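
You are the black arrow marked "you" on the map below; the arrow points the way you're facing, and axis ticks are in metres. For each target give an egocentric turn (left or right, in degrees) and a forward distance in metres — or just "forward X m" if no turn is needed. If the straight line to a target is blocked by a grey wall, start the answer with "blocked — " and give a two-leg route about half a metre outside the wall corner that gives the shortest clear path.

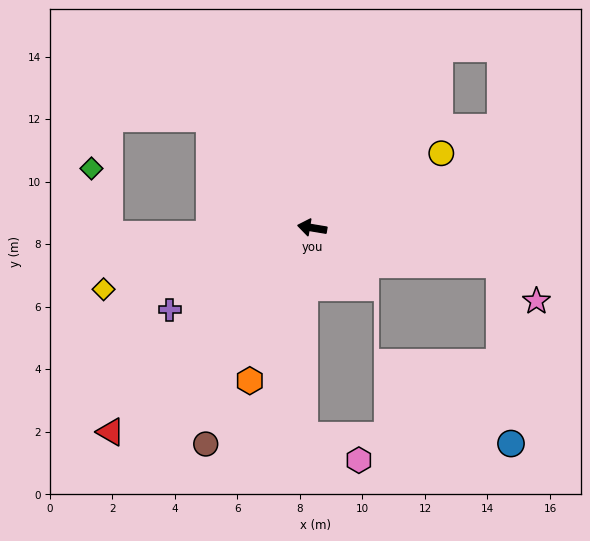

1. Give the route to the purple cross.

turn left 39°, forward 5.3 m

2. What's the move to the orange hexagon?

turn left 77°, forward 5.3 m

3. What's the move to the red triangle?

turn left 55°, forward 9.2 m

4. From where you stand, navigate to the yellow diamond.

turn left 26°, forward 7.0 m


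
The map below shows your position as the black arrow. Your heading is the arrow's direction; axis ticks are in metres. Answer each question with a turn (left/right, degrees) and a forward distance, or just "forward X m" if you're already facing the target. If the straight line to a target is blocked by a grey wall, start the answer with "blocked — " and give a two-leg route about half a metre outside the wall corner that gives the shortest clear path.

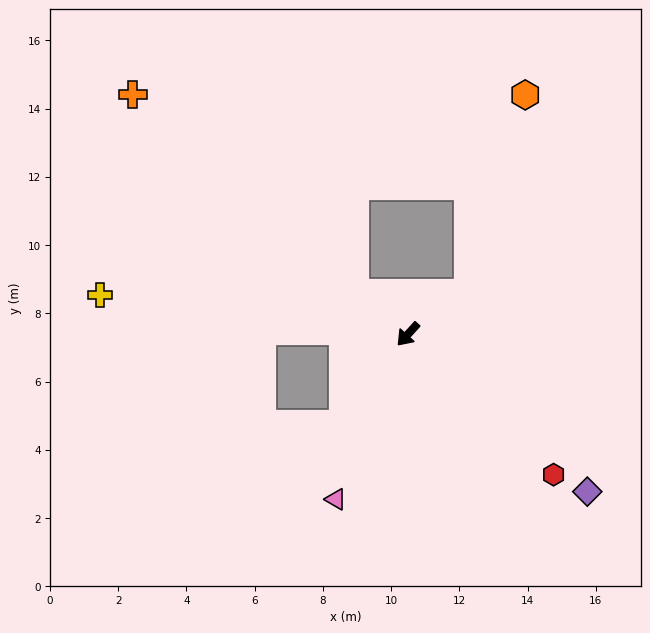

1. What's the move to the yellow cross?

turn right 55°, forward 9.1 m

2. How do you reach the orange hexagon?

blocked — turn left 166°, forward 2.2 m, then turn left 40°, forward 6.0 m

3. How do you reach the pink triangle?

turn left 19°, forward 5.3 m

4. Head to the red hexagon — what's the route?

turn left 88°, forward 5.9 m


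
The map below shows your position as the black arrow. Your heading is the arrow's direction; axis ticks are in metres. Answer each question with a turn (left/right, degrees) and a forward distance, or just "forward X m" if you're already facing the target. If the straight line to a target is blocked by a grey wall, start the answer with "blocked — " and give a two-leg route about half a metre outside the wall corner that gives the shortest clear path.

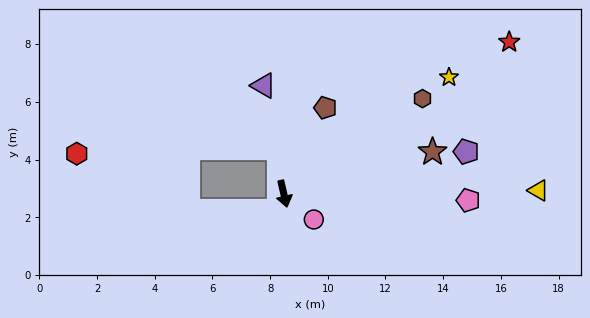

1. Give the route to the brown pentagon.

turn left 141°, forward 3.3 m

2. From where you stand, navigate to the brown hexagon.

turn left 111°, forward 5.8 m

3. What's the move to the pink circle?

turn left 36°, forward 1.4 m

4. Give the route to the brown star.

turn left 93°, forward 5.4 m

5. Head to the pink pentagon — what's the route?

turn left 75°, forward 6.4 m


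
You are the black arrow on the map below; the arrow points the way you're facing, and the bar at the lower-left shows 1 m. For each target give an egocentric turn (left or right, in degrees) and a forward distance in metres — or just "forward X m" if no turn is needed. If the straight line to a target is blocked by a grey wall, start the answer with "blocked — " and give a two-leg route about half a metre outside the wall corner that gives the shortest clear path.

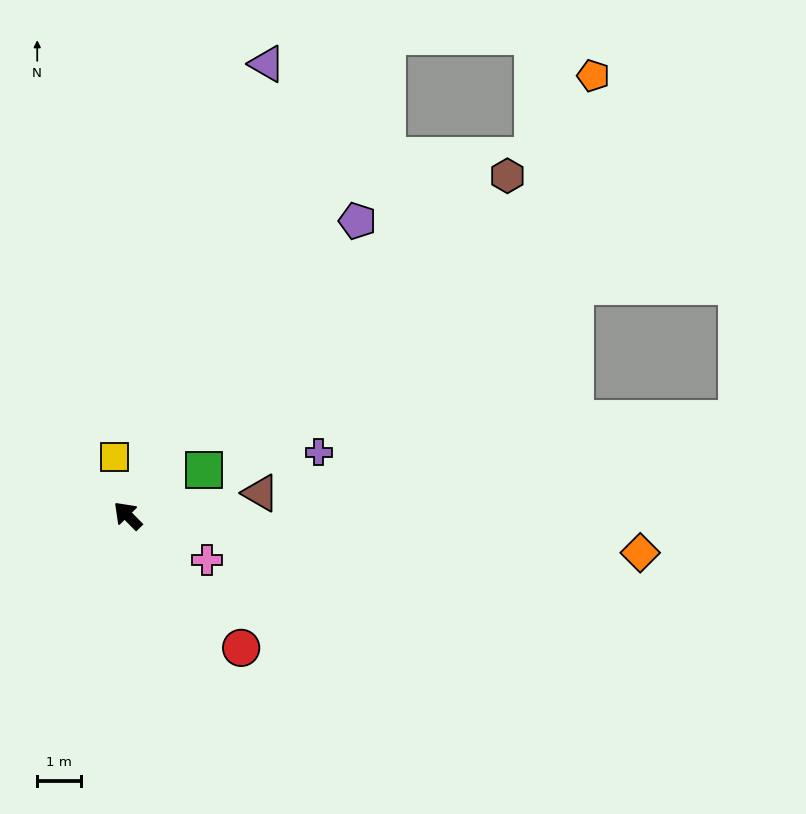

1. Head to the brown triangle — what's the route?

turn right 125°, forward 3.1 m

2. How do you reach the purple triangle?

turn right 62°, forward 10.7 m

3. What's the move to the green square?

turn right 104°, forward 2.0 m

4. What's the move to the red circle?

turn left 176°, forward 3.9 m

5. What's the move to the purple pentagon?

turn right 83°, forward 8.5 m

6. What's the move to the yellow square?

turn right 32°, forward 1.4 m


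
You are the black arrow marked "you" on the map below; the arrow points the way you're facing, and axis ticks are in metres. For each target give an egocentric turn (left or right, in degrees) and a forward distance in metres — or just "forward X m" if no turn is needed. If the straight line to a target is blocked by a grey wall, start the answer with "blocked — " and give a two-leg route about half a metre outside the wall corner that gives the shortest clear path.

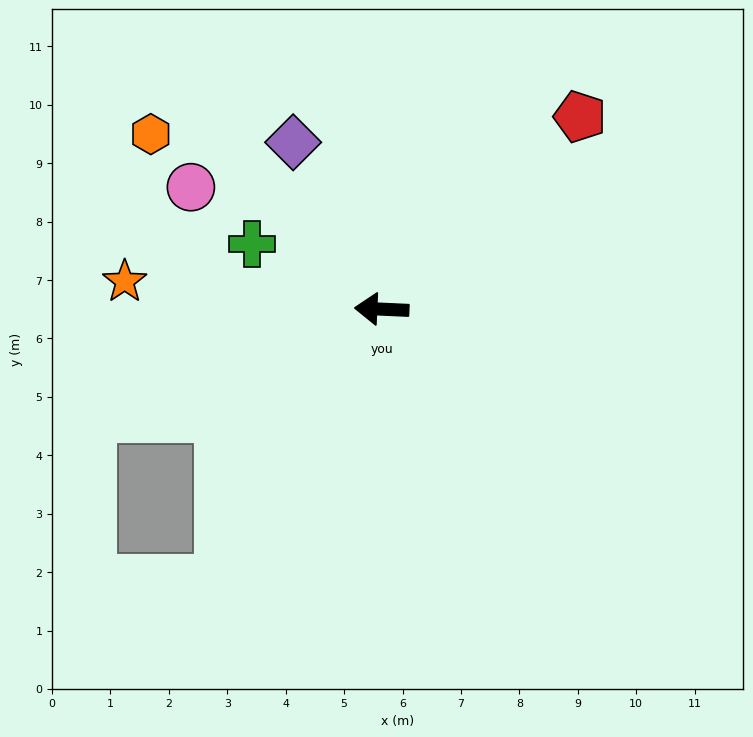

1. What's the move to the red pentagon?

turn right 133°, forward 4.7 m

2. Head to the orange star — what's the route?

turn right 4°, forward 4.4 m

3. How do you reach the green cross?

turn right 24°, forward 2.5 m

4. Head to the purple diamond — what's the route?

turn right 59°, forward 3.2 m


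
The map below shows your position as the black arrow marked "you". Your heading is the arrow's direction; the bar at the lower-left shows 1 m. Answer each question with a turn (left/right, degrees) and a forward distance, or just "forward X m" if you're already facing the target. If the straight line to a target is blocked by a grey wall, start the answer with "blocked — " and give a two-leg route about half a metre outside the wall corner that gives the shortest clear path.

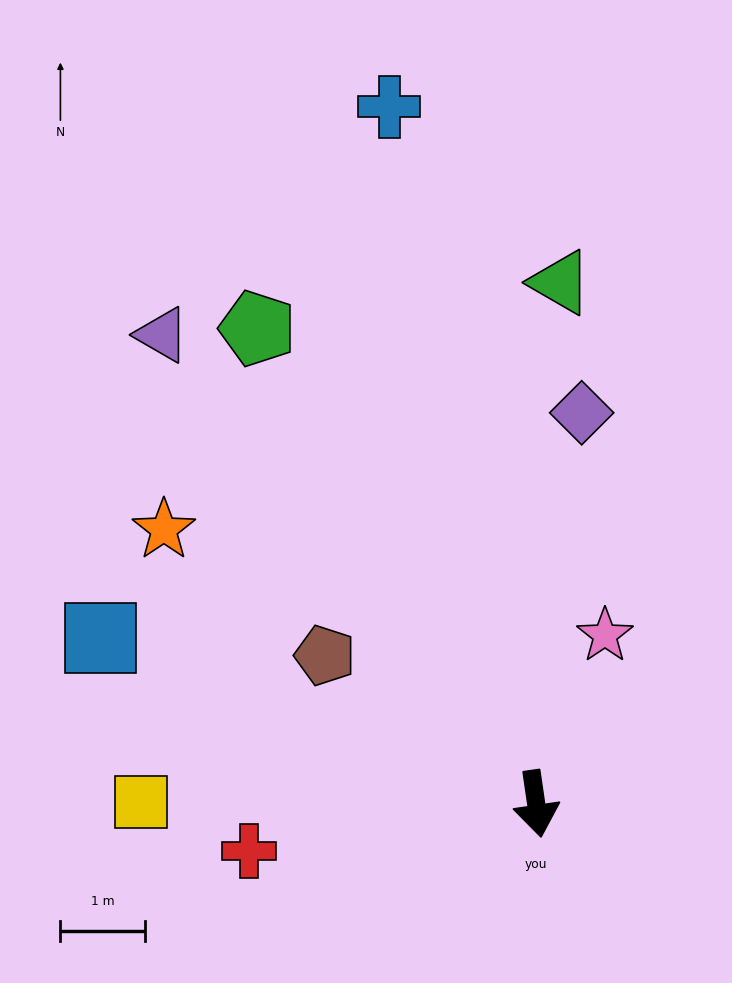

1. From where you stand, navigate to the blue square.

turn right 119°, forward 5.5 m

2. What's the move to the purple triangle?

turn right 150°, forward 7.1 m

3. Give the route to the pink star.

turn left 150°, forward 2.2 m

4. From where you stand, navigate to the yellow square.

turn right 99°, forward 4.7 m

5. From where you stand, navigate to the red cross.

turn right 89°, forward 3.5 m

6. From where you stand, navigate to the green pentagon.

turn right 158°, forward 6.5 m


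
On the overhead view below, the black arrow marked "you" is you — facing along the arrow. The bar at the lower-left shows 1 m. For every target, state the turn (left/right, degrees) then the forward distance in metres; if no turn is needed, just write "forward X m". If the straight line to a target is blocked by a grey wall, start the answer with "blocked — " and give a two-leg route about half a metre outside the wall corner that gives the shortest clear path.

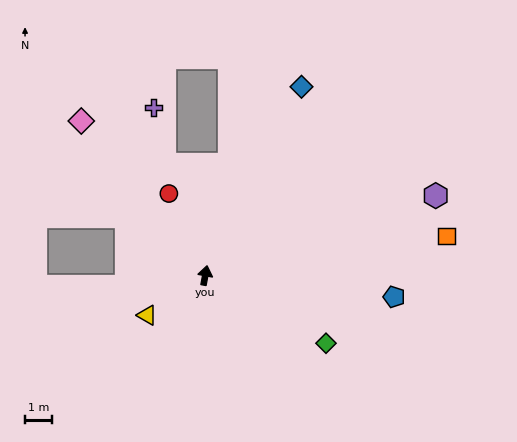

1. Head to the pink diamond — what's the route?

turn left 49°, forward 7.3 m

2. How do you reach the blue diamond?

turn right 17°, forward 7.9 m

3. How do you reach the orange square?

turn right 70°, forward 9.1 m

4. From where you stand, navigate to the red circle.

turn left 34°, forward 3.3 m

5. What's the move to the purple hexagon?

turn right 60°, forward 9.1 m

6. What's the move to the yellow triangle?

turn left 135°, forward 2.6 m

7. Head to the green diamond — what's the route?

turn right 109°, forward 5.1 m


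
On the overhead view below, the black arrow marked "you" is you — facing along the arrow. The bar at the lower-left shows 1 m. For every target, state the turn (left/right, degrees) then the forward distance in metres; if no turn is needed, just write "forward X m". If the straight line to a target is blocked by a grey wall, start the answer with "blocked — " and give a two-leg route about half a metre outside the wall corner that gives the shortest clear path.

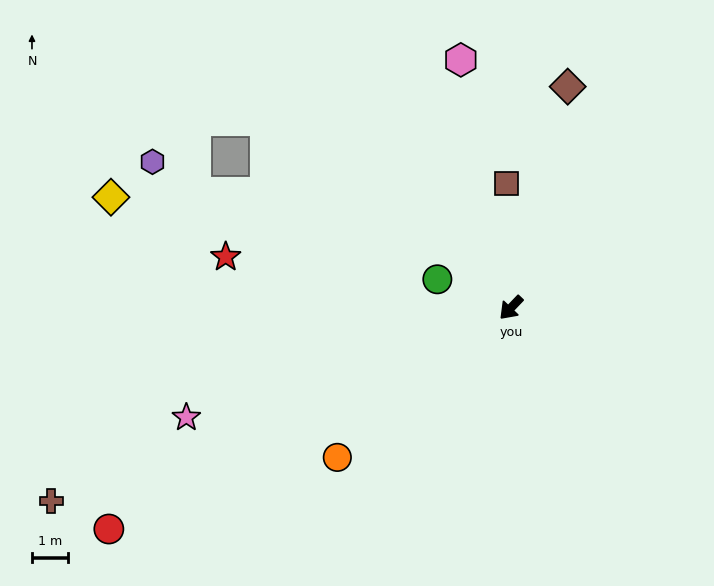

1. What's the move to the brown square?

turn right 134°, forward 3.4 m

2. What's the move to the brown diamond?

turn right 151°, forward 6.3 m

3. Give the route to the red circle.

turn right 18°, forward 12.6 m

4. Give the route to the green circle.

turn right 67°, forward 2.2 m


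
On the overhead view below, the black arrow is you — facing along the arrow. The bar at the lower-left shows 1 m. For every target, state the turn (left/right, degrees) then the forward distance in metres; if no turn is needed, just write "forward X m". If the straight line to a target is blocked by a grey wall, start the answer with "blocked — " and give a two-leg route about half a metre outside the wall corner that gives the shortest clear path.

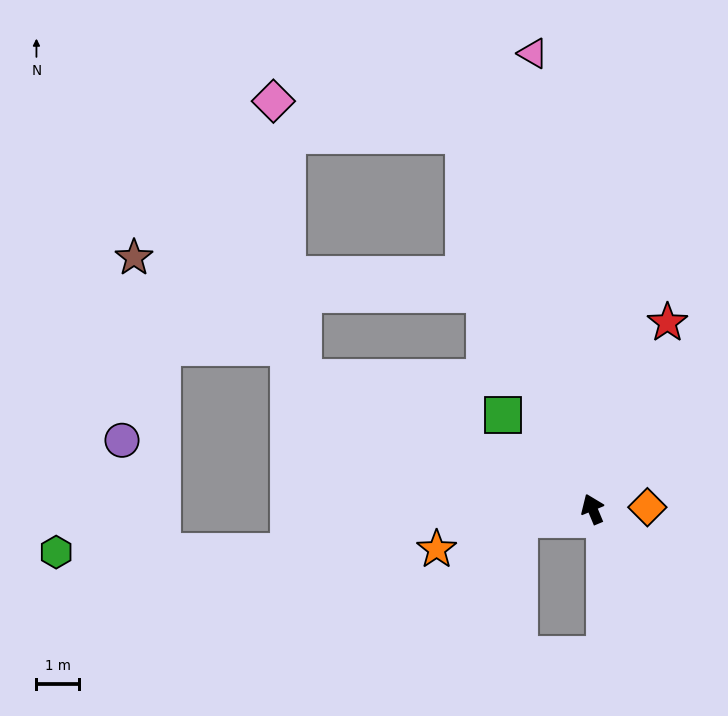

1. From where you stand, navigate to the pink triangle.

turn right 15°, forward 10.8 m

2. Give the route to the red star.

turn right 45°, forward 4.7 m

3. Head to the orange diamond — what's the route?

turn right 111°, forward 1.3 m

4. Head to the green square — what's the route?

turn left 21°, forward 3.0 m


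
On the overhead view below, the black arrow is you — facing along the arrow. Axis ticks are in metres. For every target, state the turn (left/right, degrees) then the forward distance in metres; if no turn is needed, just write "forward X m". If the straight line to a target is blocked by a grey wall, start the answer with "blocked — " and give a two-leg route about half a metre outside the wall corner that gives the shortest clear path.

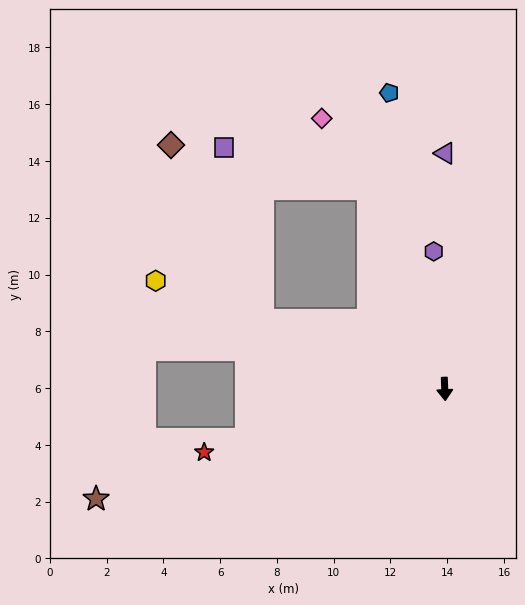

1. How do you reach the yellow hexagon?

turn right 113°, forward 10.9 m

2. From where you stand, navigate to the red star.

turn right 78°, forward 8.8 m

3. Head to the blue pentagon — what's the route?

turn right 172°, forward 10.6 m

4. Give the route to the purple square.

blocked — turn right 162°, forward 7.5 m, then turn left 54°, forward 5.3 m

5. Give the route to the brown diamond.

blocked — turn right 113°, forward 6.9 m, then turn right 42°, forward 7.0 m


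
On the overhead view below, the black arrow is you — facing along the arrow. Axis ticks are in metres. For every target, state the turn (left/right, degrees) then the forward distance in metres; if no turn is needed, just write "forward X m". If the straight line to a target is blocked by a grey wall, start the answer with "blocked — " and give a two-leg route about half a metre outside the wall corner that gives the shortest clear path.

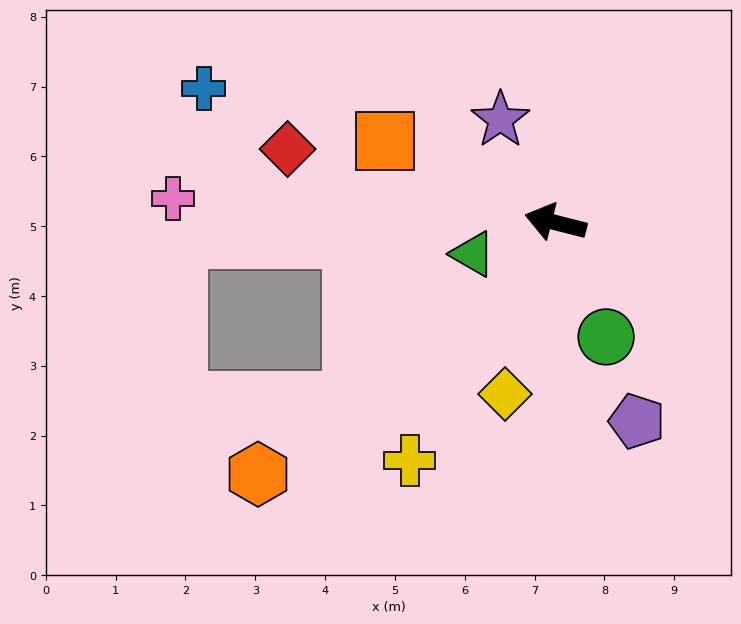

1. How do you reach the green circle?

turn left 128°, forward 1.8 m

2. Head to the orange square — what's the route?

turn right 11°, forward 2.7 m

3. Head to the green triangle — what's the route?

turn left 35°, forward 1.3 m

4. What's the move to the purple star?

turn right 48°, forward 1.7 m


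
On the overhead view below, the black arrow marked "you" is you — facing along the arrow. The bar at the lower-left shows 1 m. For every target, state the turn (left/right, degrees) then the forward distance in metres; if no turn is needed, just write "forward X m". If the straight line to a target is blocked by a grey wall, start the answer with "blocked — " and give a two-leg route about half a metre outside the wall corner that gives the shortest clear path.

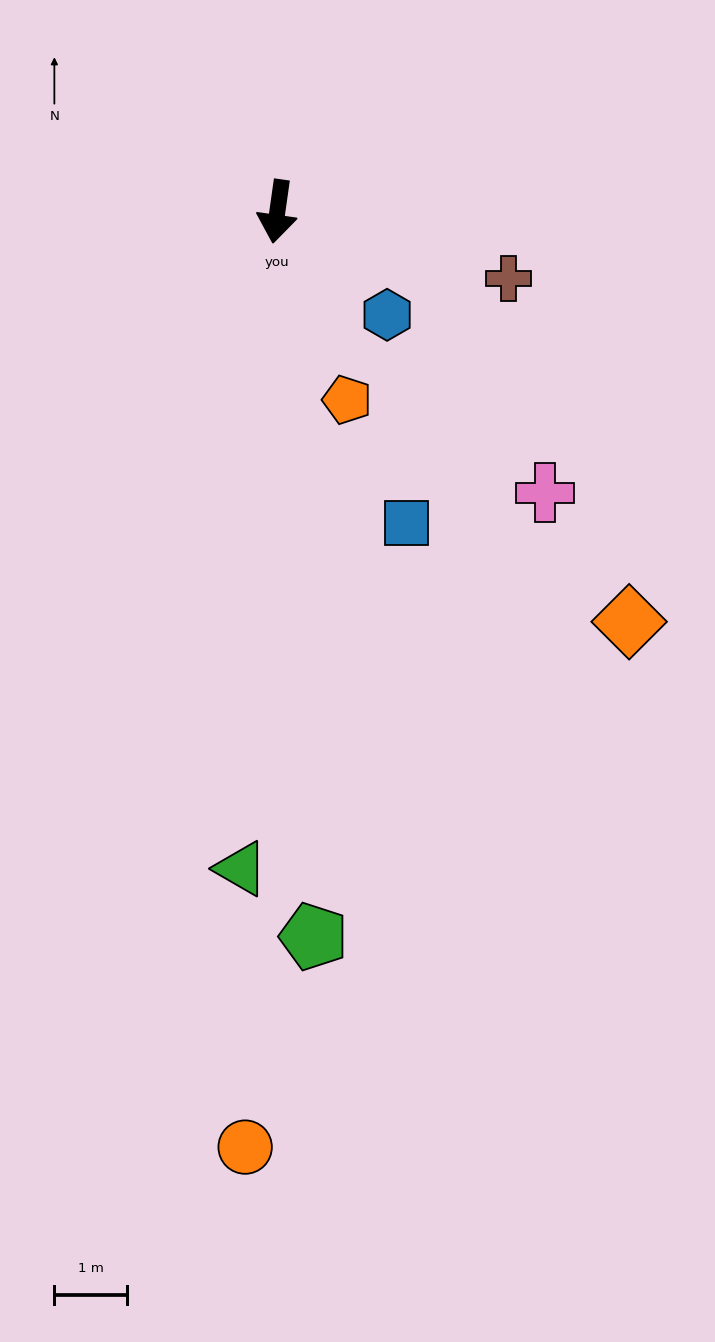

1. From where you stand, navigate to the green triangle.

turn left 5°, forward 9.0 m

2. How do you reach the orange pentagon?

turn left 28°, forward 2.8 m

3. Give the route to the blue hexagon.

turn left 55°, forward 2.1 m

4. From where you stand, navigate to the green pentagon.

turn left 11°, forward 10.0 m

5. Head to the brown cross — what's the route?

turn left 82°, forward 3.3 m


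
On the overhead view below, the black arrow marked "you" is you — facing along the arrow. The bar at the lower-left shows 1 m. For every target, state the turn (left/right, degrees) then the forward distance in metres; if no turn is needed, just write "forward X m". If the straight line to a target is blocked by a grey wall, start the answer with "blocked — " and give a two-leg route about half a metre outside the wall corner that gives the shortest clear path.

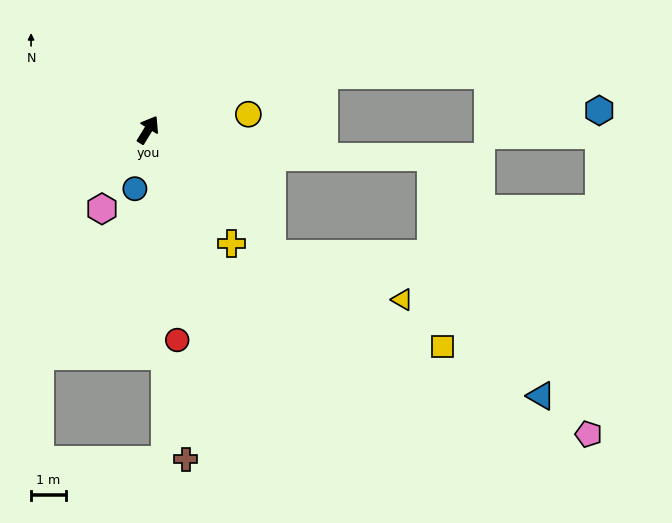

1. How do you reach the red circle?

turn right 141°, forward 6.1 m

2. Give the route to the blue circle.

turn right 161°, forward 1.7 m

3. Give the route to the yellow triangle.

blocked — turn right 104°, forward 5.0 m, then turn left 26°, forward 4.0 m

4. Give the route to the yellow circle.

turn right 50°, forward 2.9 m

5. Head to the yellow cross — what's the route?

turn right 112°, forward 4.0 m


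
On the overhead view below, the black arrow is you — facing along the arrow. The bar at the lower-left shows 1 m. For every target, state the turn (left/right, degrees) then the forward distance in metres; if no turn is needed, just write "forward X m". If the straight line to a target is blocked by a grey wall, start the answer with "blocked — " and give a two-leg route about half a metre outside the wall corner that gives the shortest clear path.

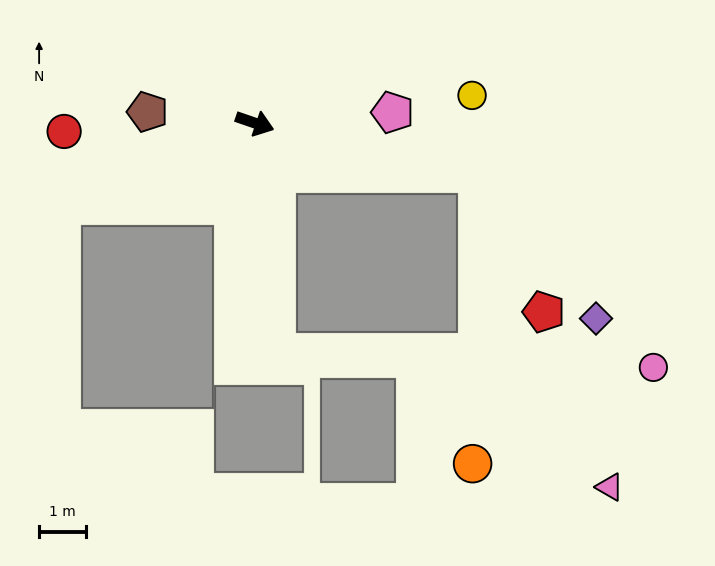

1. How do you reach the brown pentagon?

turn right 167°, forward 2.3 m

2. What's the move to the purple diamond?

blocked — turn left 6°, forward 4.9 m, then turn right 38°, forward 4.0 m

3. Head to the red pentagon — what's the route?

blocked — turn left 6°, forward 4.9 m, then turn right 52°, forward 3.3 m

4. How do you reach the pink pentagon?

turn left 23°, forward 3.0 m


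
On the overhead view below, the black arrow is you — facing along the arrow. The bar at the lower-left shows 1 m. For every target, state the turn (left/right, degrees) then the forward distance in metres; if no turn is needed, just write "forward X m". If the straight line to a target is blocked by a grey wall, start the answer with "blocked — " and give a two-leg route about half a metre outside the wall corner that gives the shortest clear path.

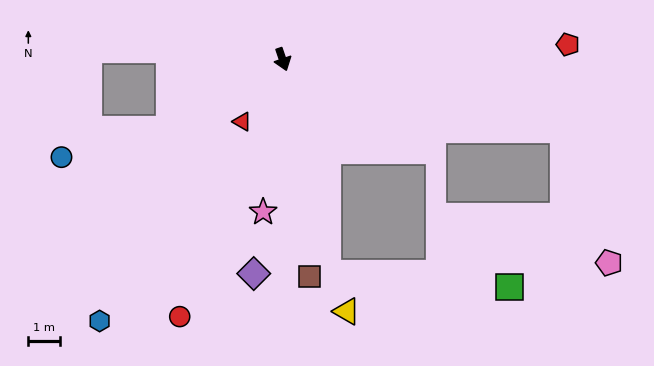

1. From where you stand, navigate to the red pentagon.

turn left 74°, forward 9.0 m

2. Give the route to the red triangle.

turn right 52°, forward 2.3 m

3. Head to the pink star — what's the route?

turn right 26°, forward 4.8 m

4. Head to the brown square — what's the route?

turn right 12°, forward 6.9 m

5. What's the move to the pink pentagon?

blocked — turn left 57°, forward 9.1 m, then turn right 57°, forward 4.4 m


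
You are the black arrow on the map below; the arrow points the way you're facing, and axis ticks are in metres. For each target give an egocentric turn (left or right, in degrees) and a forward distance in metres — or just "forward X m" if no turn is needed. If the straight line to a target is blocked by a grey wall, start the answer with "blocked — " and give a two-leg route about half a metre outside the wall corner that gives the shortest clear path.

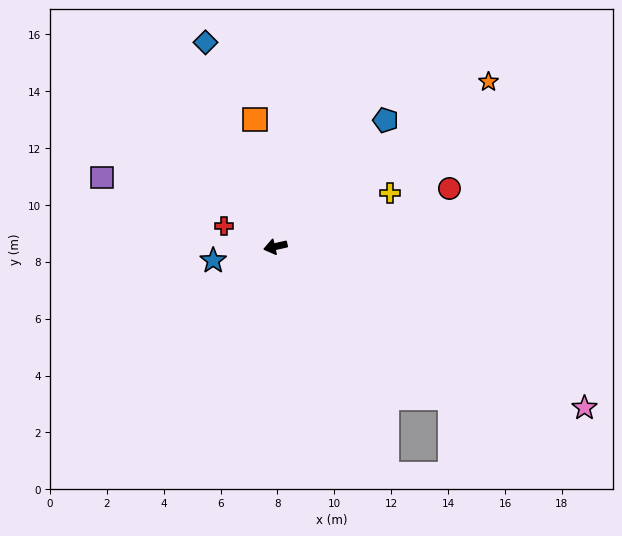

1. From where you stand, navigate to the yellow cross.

turn right 168°, forward 4.4 m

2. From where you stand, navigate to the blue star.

forward 2.2 m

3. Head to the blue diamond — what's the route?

turn right 84°, forward 7.6 m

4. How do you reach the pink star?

turn left 140°, forward 12.3 m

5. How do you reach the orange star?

turn right 155°, forward 9.5 m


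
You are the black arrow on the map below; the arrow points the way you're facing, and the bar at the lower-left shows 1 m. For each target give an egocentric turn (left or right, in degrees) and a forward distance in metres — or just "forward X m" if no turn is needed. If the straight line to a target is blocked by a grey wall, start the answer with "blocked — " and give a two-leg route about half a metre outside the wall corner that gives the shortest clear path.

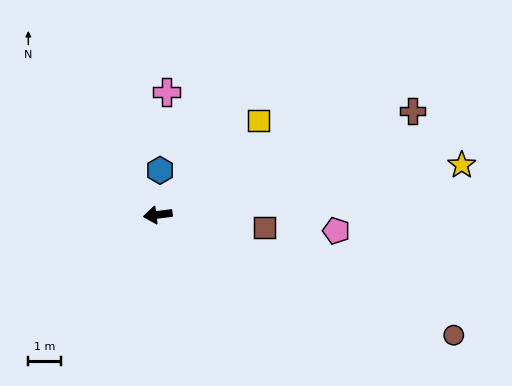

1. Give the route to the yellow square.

turn right 144°, forward 4.3 m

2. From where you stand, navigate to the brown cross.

turn right 165°, forward 8.5 m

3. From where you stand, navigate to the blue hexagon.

turn right 100°, forward 1.4 m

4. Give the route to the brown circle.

turn left 151°, forward 9.8 m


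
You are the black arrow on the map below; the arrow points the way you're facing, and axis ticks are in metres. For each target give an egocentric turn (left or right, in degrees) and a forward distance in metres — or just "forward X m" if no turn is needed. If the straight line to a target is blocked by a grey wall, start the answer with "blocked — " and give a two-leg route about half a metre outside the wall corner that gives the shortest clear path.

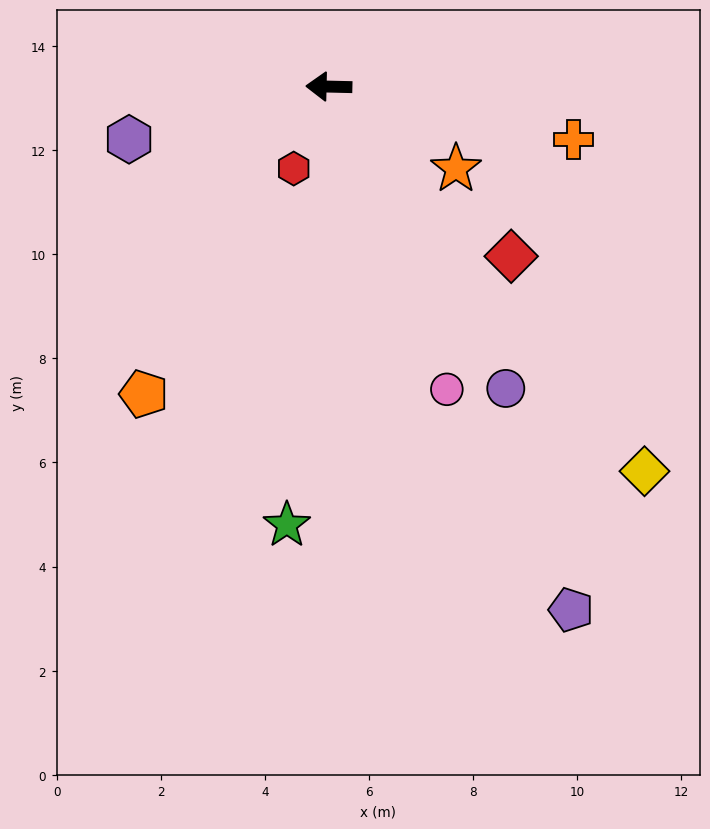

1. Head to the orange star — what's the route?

turn left 148°, forward 2.9 m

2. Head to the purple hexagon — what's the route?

turn left 16°, forward 4.0 m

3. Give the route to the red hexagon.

turn left 68°, forward 1.7 m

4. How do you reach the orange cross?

turn left 169°, forward 4.8 m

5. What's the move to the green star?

turn left 86°, forward 8.5 m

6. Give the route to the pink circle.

turn left 113°, forward 6.2 m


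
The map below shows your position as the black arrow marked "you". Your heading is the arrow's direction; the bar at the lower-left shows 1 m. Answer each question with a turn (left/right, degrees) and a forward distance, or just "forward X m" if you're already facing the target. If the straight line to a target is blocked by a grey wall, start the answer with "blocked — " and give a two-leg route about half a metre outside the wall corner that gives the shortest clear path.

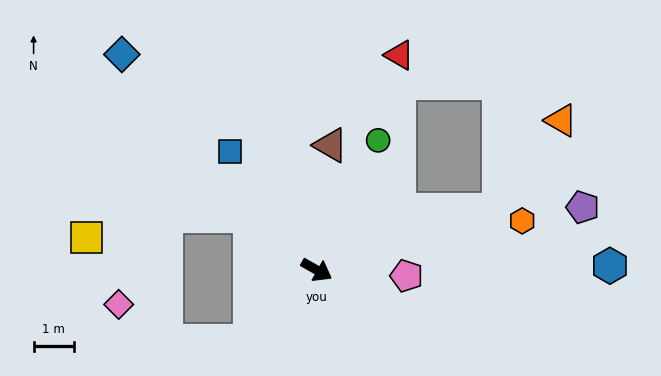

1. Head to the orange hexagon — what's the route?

turn left 43°, forward 5.3 m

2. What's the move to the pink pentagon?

turn left 26°, forward 2.2 m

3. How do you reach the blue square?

turn left 156°, forward 3.6 m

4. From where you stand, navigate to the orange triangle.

blocked — turn left 48°, forward 4.8 m, then turn left 36°, forward 2.7 m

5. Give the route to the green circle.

turn left 94°, forward 3.6 m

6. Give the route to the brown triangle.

turn left 113°, forward 3.1 m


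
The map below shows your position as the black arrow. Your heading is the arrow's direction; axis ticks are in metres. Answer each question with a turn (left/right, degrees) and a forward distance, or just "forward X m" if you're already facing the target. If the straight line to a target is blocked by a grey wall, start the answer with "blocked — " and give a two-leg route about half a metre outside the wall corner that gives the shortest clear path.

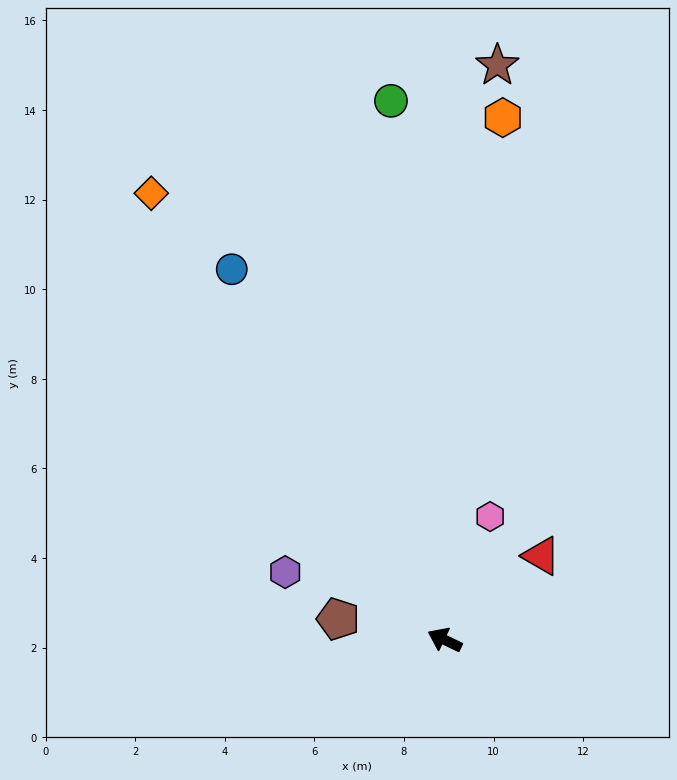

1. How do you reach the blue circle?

turn right 35°, forward 9.5 m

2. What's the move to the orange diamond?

turn right 31°, forward 11.9 m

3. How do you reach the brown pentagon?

turn left 15°, forward 2.4 m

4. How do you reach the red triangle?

turn right 113°, forward 2.9 m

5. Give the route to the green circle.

turn right 59°, forward 12.1 m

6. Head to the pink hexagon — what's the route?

turn right 85°, forward 2.9 m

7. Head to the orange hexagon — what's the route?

turn right 71°, forward 11.7 m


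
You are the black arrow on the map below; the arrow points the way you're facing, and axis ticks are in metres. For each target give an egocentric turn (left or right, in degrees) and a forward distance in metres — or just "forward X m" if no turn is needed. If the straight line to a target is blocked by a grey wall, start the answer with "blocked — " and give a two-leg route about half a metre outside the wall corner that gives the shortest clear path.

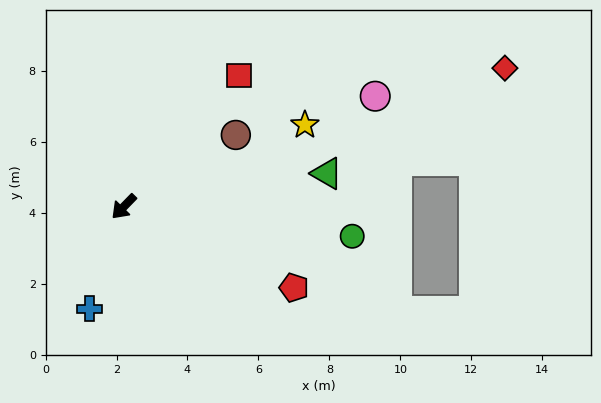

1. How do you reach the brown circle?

turn left 167°, forward 3.7 m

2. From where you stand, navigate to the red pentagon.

turn left 109°, forward 5.3 m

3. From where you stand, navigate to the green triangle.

turn left 144°, forward 5.8 m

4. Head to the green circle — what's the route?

turn left 127°, forward 6.5 m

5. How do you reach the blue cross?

turn left 26°, forward 3.0 m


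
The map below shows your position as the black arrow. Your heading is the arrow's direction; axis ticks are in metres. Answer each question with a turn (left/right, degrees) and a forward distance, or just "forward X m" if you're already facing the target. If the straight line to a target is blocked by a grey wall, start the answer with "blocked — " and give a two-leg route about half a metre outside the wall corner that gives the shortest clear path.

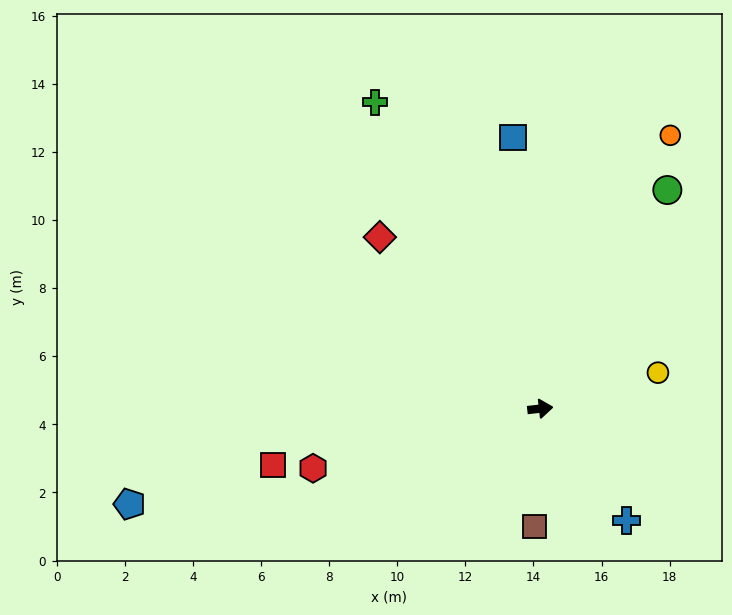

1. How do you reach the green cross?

turn left 112°, forward 10.2 m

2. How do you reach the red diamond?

turn left 127°, forward 6.9 m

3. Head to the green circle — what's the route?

turn left 53°, forward 7.4 m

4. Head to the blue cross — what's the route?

turn right 59°, forward 4.1 m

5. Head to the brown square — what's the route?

turn right 99°, forward 3.5 m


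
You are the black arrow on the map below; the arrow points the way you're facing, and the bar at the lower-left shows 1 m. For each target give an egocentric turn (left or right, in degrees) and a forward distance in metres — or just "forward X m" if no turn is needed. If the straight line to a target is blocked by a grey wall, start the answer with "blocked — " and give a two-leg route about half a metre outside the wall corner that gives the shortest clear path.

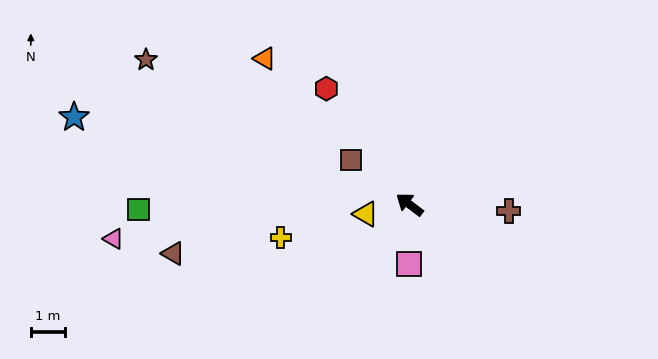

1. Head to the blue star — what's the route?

turn left 22°, forward 10.2 m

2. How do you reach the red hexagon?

turn right 17°, forward 4.2 m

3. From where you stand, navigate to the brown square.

forward 2.2 m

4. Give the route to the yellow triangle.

turn left 49°, forward 1.3 m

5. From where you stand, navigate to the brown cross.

turn right 147°, forward 2.9 m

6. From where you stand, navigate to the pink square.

turn left 127°, forward 1.7 m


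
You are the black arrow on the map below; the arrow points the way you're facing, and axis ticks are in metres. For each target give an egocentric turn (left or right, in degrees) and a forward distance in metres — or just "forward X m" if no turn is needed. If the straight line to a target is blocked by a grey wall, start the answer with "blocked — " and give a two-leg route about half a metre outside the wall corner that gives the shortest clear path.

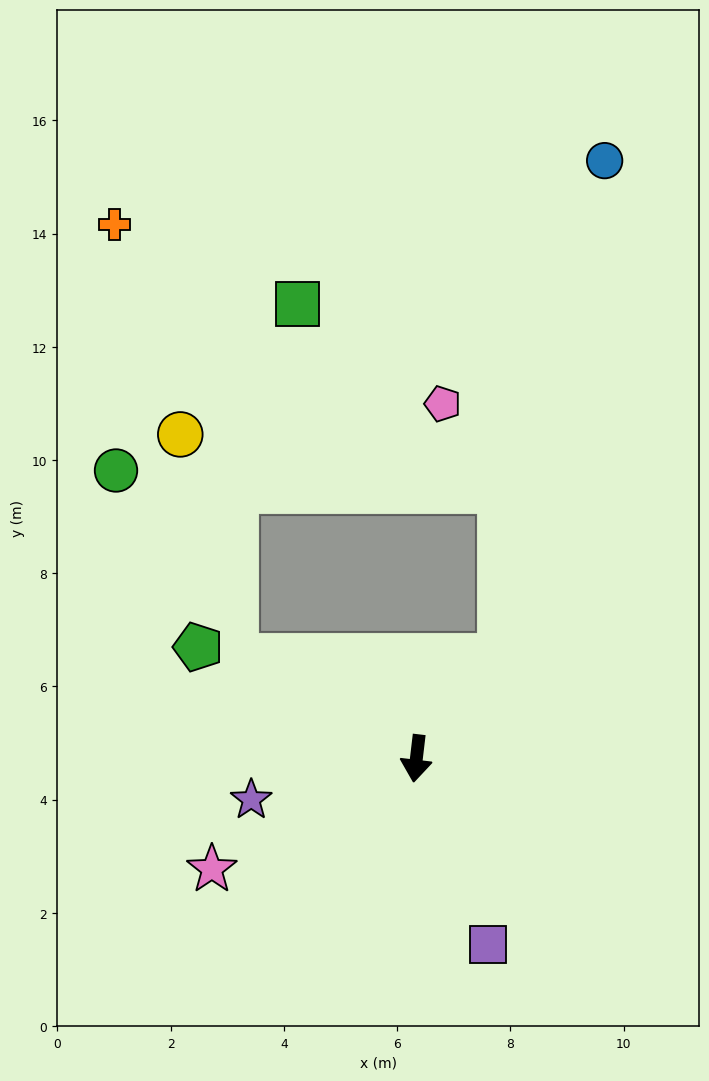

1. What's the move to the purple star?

turn right 69°, forward 3.0 m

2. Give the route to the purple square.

turn left 28°, forward 3.5 m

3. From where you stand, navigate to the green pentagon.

turn right 110°, forward 4.3 m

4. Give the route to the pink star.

turn right 55°, forward 4.1 m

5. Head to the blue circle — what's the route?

blocked — turn left 147°, forward 2.3 m, then turn left 28°, forward 9.0 m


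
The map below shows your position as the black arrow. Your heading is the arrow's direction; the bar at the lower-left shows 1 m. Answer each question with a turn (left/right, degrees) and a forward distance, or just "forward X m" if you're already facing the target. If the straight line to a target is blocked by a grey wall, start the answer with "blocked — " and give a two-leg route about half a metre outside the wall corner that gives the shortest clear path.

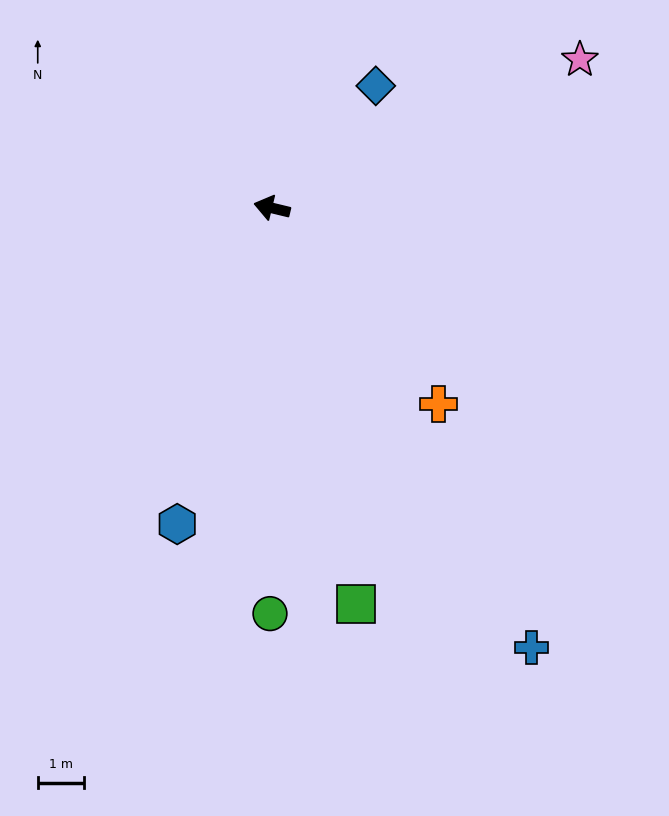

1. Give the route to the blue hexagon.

turn left 87°, forward 7.1 m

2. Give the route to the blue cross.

turn left 134°, forward 11.0 m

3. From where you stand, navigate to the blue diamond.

turn right 117°, forward 3.5 m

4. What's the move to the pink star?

turn right 141°, forward 7.4 m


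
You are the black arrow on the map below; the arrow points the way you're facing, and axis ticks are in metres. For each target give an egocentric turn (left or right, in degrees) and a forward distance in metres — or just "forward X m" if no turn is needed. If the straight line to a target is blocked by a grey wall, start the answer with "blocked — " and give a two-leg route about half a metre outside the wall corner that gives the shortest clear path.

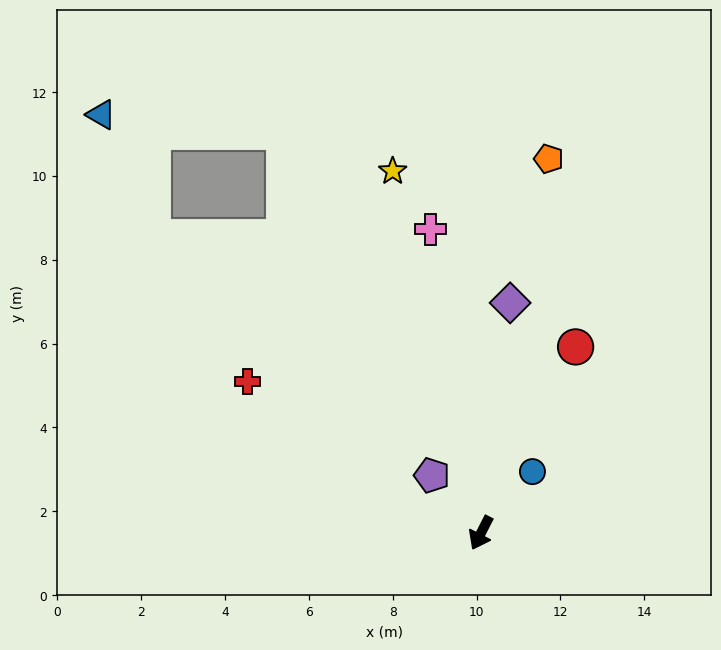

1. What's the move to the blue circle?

turn left 167°, forward 1.9 m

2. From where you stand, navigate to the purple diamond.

turn right 160°, forward 5.5 m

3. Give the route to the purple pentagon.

turn right 112°, forward 1.8 m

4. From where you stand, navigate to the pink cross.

turn right 143°, forward 7.3 m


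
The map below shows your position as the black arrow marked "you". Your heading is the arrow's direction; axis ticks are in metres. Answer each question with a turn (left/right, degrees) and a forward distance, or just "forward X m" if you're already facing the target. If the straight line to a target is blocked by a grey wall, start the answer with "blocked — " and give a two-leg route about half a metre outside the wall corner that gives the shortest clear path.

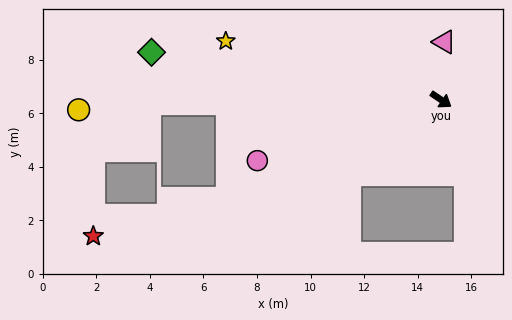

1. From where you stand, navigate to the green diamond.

turn right 155°, forward 11.0 m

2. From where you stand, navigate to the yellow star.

turn right 161°, forward 8.3 m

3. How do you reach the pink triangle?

turn left 121°, forward 2.2 m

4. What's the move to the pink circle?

turn right 128°, forward 7.2 m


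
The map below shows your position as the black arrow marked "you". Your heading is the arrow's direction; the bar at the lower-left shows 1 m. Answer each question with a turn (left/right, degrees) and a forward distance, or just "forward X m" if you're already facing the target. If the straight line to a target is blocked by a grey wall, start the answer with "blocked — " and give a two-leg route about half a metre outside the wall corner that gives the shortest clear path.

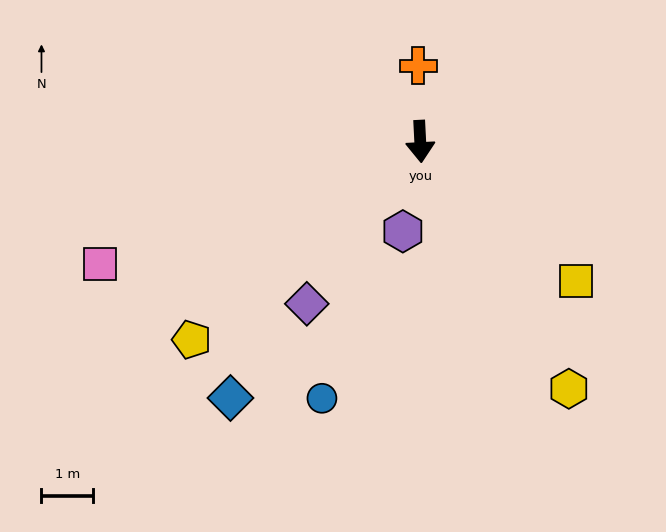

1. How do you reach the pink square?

turn right 72°, forward 6.6 m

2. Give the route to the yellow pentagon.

turn right 52°, forward 5.8 m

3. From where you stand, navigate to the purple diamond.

turn right 38°, forward 3.8 m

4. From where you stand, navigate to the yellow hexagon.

turn left 28°, forward 5.6 m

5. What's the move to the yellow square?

turn left 45°, forward 4.0 m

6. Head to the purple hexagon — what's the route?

turn right 14°, forward 1.8 m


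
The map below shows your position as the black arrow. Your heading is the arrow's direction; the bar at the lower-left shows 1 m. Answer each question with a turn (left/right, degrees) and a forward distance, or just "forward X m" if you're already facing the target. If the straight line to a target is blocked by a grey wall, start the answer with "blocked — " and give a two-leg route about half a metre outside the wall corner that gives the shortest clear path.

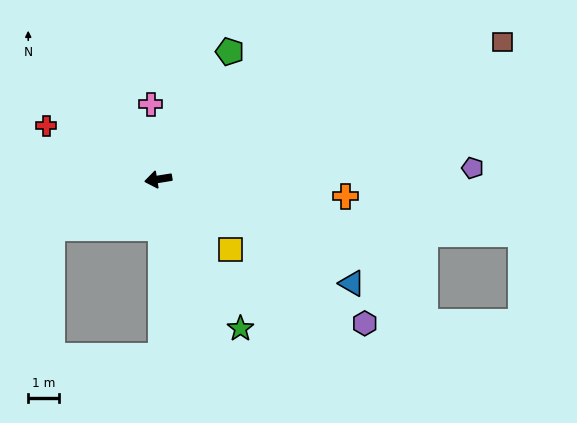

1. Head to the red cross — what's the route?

turn right 35°, forward 4.0 m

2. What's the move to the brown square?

turn right 167°, forward 12.0 m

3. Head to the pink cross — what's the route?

turn right 93°, forward 2.4 m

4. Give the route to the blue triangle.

turn left 143°, forward 7.1 m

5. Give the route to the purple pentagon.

turn left 173°, forward 10.2 m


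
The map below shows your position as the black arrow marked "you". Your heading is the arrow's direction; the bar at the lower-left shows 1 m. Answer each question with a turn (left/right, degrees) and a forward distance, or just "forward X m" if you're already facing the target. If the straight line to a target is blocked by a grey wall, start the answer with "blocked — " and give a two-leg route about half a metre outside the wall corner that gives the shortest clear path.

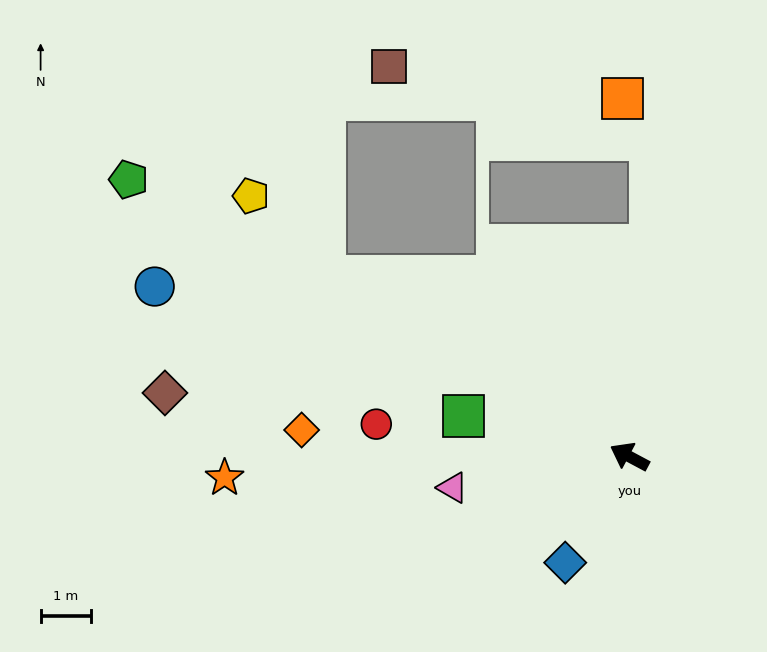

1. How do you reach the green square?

turn left 14°, forward 3.4 m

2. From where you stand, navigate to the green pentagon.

forward 11.4 m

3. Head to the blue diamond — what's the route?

turn left 87°, forward 2.5 m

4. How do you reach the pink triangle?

turn left 38°, forward 3.6 m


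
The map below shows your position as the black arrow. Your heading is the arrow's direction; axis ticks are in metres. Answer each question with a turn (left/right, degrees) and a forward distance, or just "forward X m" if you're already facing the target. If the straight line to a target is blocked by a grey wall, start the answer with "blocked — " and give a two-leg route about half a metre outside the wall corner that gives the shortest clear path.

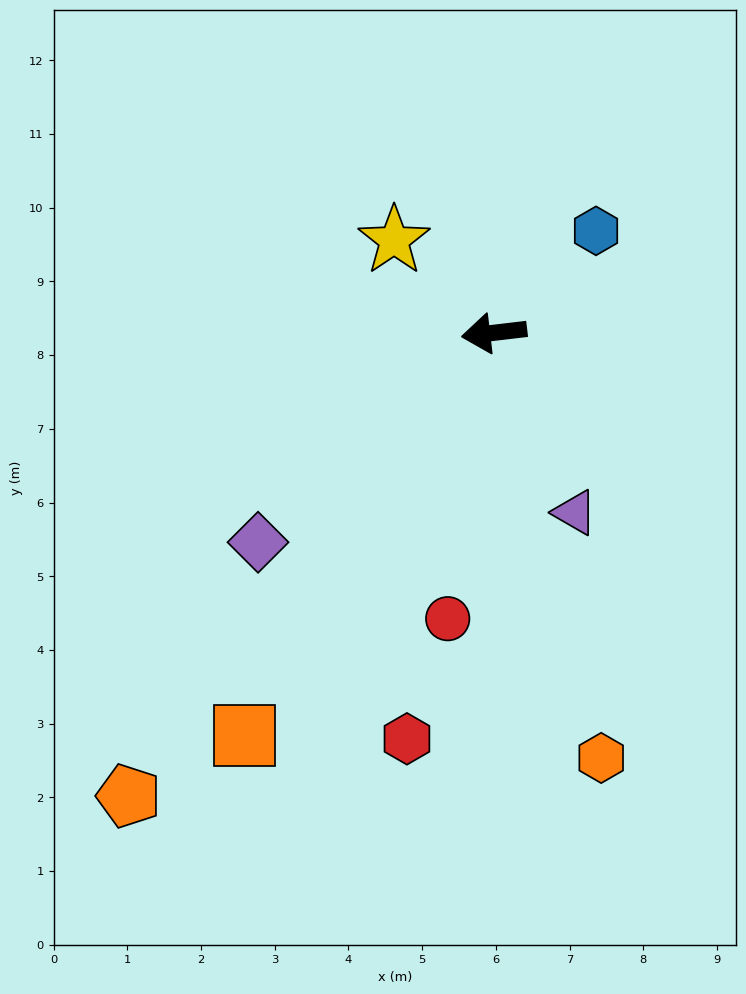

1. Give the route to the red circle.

turn left 74°, forward 3.9 m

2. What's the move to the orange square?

turn left 51°, forward 6.4 m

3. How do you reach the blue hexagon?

turn right 142°, forward 2.0 m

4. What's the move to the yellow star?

turn right 50°, forward 1.8 m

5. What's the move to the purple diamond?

turn left 35°, forward 4.3 m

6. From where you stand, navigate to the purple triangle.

turn left 107°, forward 2.7 m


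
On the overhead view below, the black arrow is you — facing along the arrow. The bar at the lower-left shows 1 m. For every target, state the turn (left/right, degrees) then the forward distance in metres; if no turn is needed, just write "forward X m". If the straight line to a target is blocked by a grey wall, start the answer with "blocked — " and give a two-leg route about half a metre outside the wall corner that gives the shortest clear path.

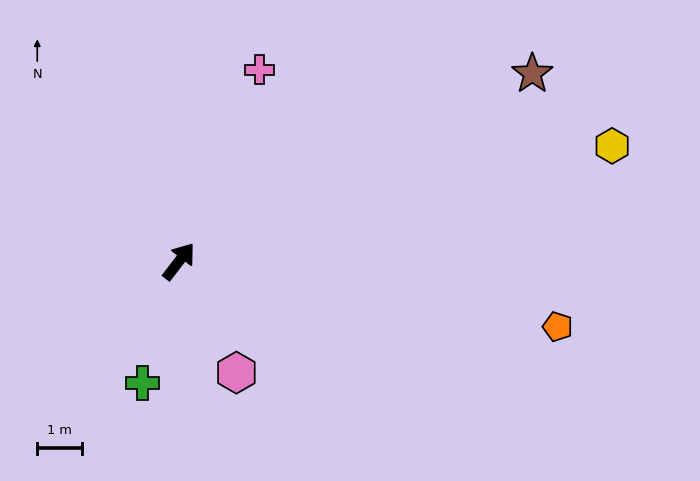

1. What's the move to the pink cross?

turn left 15°, forward 4.6 m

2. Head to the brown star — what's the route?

turn right 25°, forward 8.9 m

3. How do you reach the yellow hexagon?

turn right 38°, forward 10.0 m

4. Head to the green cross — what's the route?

turn right 159°, forward 2.8 m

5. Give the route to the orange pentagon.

turn right 62°, forward 8.6 m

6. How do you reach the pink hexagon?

turn right 115°, forward 2.8 m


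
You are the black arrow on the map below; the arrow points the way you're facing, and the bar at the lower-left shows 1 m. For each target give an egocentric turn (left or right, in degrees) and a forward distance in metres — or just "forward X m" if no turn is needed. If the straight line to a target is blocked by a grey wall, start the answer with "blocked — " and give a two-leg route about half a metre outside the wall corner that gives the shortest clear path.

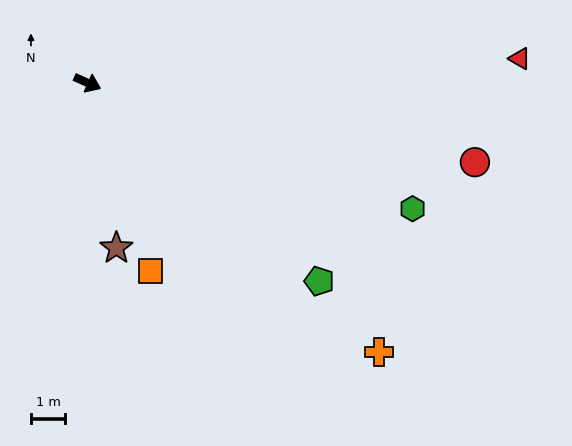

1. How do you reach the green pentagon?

turn right 17°, forward 8.9 m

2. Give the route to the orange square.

turn right 48°, forward 5.8 m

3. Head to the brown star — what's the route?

turn right 56°, forward 4.9 m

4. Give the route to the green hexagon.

turn left 3°, forward 10.1 m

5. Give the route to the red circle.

turn left 12°, forward 11.5 m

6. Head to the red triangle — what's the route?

turn left 27°, forward 12.6 m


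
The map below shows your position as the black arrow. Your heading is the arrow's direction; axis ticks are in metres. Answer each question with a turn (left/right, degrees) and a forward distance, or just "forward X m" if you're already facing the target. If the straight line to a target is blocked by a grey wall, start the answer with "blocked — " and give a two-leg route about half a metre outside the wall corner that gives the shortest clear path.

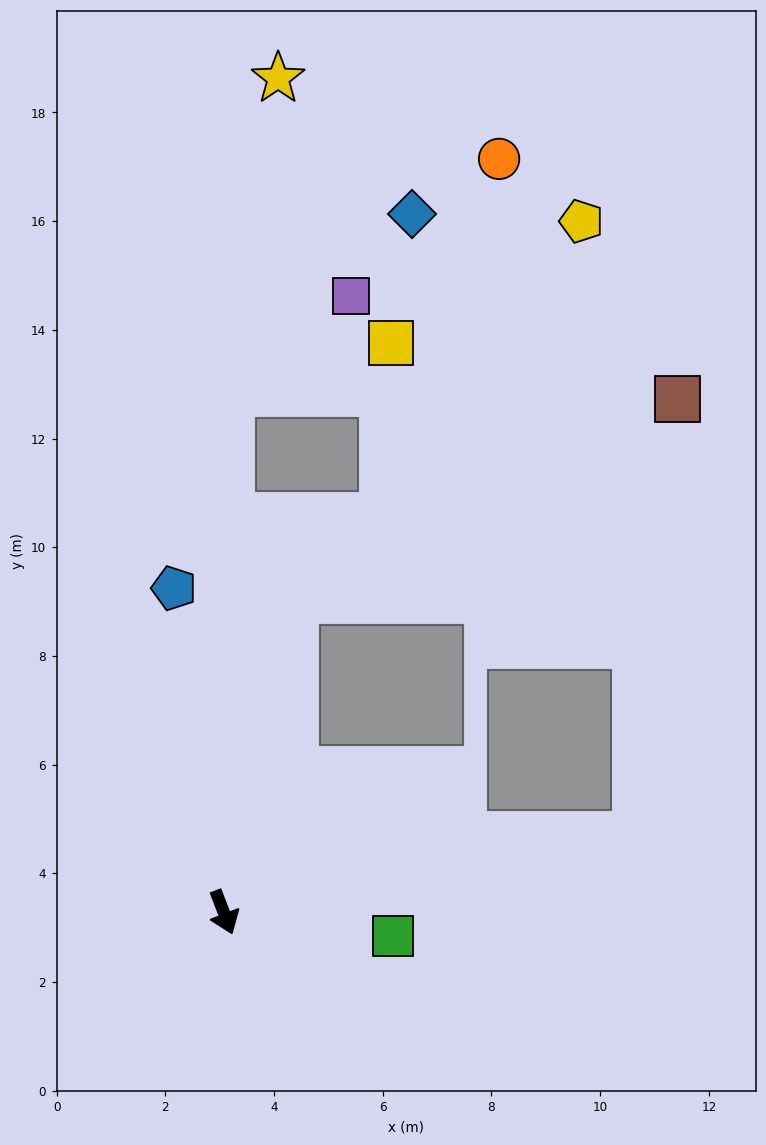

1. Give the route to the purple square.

blocked — turn left 158°, forward 9.5 m, then turn right 50°, forward 2.8 m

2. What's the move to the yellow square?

blocked — turn left 158°, forward 9.5 m, then turn right 71°, forward 3.1 m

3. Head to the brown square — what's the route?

blocked — turn left 146°, forward 5.9 m, then turn right 49°, forward 7.9 m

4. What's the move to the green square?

turn left 61°, forward 3.2 m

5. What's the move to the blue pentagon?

turn left 168°, forward 6.0 m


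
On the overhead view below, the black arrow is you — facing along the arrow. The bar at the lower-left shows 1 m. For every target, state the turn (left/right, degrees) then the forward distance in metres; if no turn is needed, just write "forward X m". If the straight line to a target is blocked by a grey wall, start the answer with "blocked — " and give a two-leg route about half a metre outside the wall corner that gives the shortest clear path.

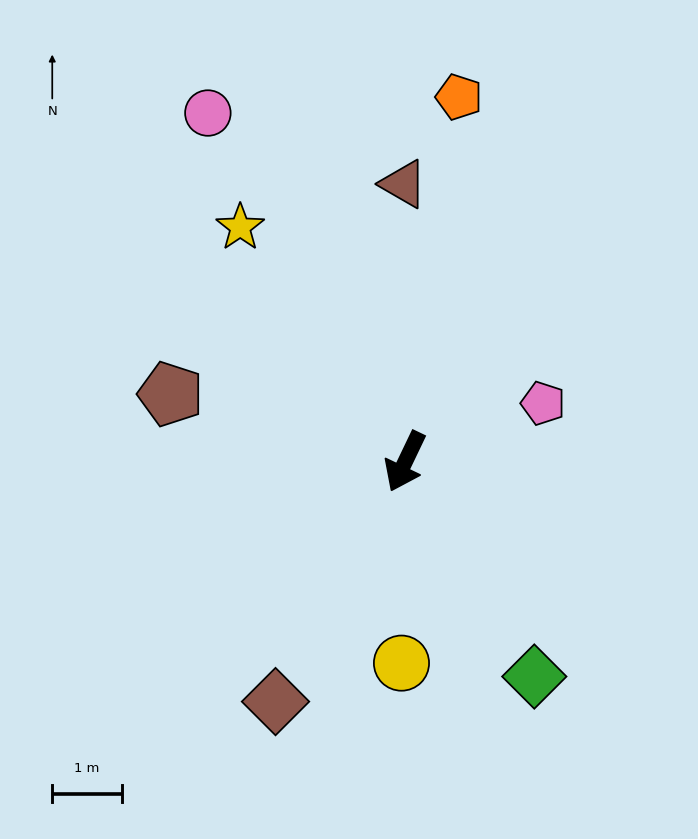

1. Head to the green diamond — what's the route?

turn left 57°, forward 3.6 m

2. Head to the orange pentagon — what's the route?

turn right 163°, forward 5.3 m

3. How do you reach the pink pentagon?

turn left 139°, forward 2.1 m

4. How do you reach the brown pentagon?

turn right 80°, forward 3.5 m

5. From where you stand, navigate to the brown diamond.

turn right 3°, forward 3.9 m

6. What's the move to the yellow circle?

turn left 25°, forward 2.9 m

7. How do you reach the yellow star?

turn right 119°, forward 4.1 m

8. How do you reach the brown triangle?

turn right 154°, forward 4.0 m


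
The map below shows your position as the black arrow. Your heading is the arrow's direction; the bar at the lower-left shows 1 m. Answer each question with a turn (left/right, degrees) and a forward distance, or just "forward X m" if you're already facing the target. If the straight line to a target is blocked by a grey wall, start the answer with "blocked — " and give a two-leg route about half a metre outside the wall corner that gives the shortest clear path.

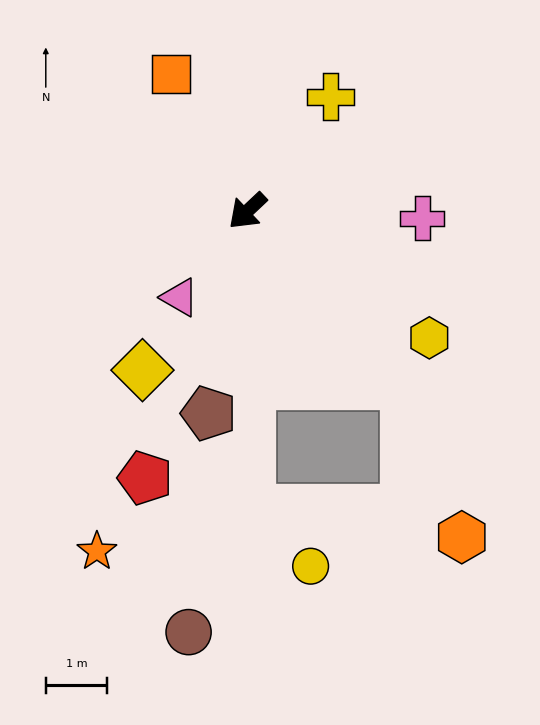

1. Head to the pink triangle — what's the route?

turn left 9°, forward 1.8 m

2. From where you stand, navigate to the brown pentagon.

turn left 36°, forward 3.4 m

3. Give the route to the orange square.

turn right 104°, forward 2.6 m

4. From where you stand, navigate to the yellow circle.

blocked — turn left 47°, forward 4.9 m, then turn left 47°, forward 1.3 m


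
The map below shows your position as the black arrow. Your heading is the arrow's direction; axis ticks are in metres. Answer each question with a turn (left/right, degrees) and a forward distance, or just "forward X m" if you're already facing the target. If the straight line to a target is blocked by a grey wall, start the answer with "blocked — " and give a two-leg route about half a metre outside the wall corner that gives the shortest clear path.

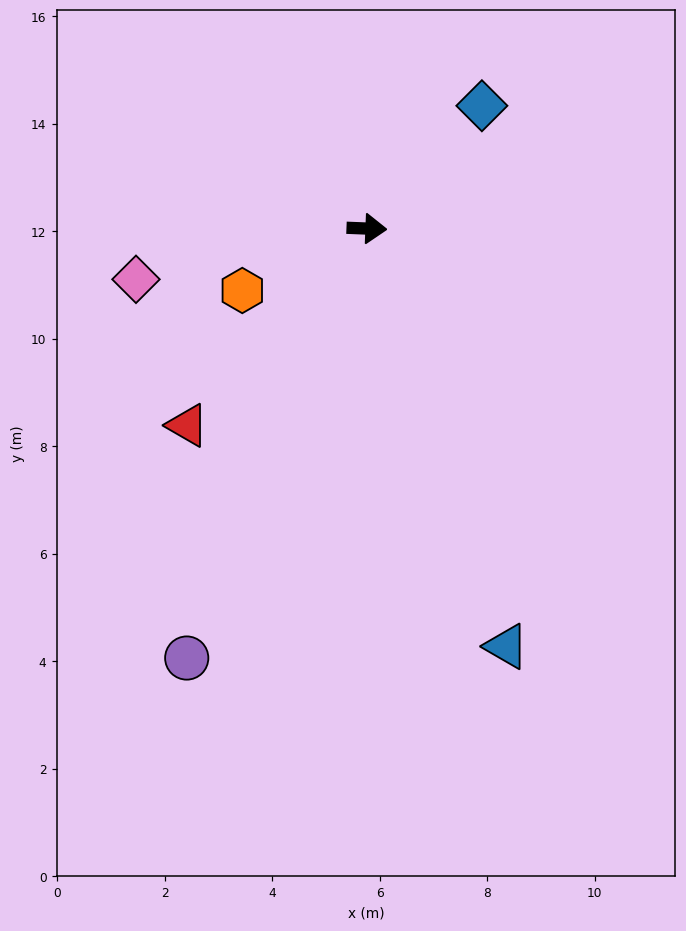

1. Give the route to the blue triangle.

turn right 69°, forward 8.2 m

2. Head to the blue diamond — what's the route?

turn left 49°, forward 3.1 m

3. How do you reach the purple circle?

turn right 111°, forward 8.7 m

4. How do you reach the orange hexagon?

turn right 151°, forward 2.6 m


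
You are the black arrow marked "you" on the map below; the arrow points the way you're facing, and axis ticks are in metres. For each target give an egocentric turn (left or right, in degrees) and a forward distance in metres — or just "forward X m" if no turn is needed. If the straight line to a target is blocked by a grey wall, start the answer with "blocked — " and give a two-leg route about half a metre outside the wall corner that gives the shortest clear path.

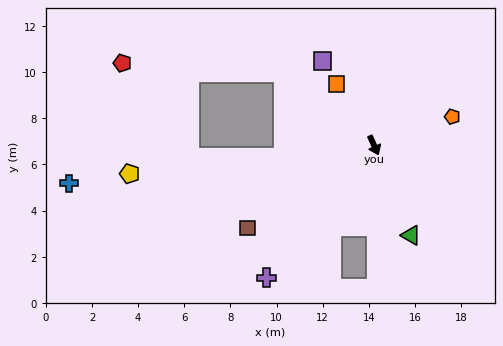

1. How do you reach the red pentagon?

blocked — turn right 153°, forward 5.0 m, then turn left 35°, forward 7.0 m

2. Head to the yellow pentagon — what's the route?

turn right 108°, forward 10.7 m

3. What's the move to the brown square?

turn right 81°, forward 6.6 m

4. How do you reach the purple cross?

turn right 63°, forward 7.4 m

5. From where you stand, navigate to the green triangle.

forward 4.2 m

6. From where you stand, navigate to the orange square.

turn right 173°, forward 3.1 m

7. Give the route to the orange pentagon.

turn left 86°, forward 3.6 m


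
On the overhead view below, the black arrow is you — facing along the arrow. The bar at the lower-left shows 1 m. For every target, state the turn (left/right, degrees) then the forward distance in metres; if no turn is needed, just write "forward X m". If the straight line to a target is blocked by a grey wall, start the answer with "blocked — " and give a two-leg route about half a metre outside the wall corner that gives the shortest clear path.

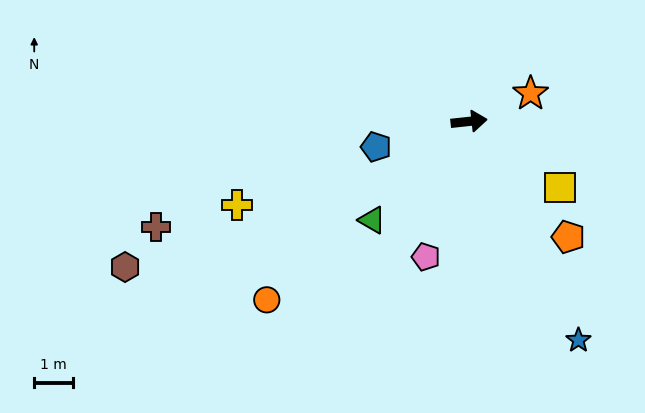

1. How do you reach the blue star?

turn right 70°, forward 6.3 m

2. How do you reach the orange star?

turn left 18°, forward 1.8 m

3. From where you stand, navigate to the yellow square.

turn right 42°, forward 2.9 m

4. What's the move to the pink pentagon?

turn right 114°, forward 3.7 m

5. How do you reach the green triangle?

turn right 141°, forward 3.6 m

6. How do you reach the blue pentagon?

turn right 171°, forward 2.5 m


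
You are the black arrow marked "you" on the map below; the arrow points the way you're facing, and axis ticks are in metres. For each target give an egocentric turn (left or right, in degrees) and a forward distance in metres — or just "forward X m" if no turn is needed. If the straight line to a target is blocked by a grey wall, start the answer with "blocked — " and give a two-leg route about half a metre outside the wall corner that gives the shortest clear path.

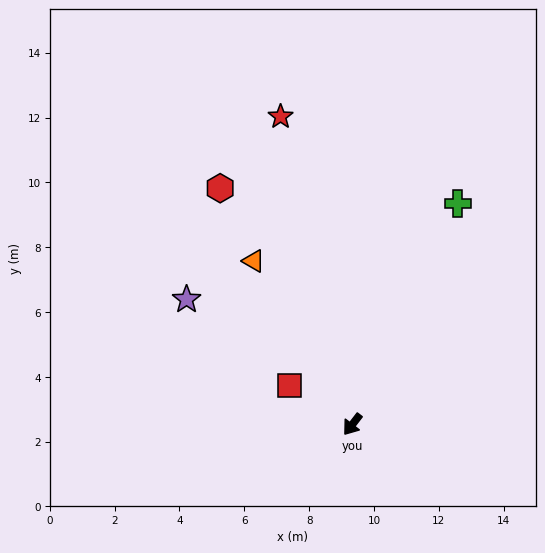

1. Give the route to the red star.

turn right 129°, forward 9.8 m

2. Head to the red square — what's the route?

turn right 84°, forward 2.3 m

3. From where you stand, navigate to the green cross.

turn right 168°, forward 7.6 m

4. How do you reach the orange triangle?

turn right 111°, forward 5.9 m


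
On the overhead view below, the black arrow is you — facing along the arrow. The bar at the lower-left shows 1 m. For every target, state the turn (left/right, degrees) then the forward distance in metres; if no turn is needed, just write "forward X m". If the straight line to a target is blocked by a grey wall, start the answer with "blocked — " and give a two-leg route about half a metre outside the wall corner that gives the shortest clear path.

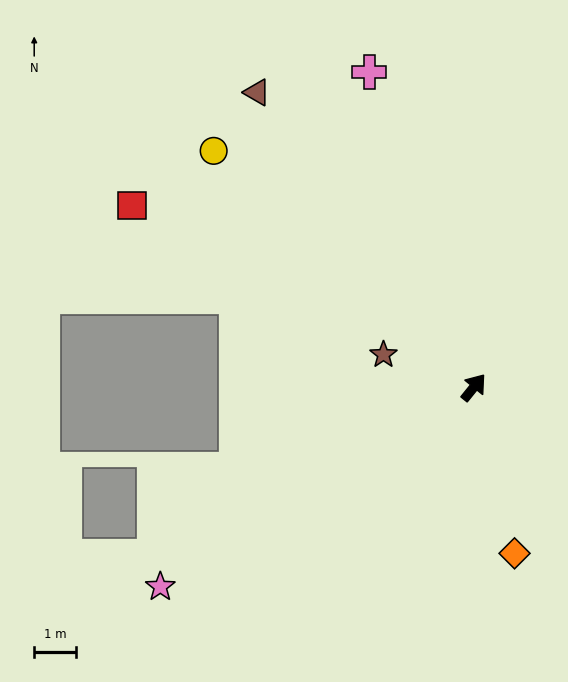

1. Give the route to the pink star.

turn left 161°, forward 8.9 m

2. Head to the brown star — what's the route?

turn left 109°, forward 2.3 m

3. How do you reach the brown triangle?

turn left 75°, forward 8.8 m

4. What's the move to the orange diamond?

turn right 127°, forward 4.1 m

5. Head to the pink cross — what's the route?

turn left 57°, forward 8.0 m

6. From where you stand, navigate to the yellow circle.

turn left 87°, forward 8.5 m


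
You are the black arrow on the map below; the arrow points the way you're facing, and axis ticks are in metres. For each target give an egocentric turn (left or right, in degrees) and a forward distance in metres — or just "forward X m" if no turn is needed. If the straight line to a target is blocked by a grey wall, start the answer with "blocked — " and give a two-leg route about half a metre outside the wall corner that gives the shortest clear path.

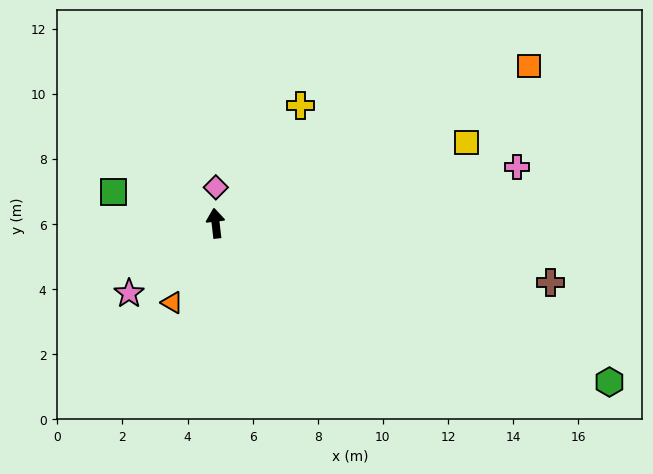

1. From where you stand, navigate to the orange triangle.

turn left 145°, forward 2.8 m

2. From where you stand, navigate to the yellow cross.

turn right 42°, forward 4.5 m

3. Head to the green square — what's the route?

turn left 66°, forward 3.3 m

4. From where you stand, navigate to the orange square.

turn right 70°, forward 10.8 m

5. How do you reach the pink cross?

turn right 86°, forward 9.4 m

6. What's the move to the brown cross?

turn right 107°, forward 10.4 m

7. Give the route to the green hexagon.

turn right 119°, forward 13.0 m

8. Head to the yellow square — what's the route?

turn right 79°, forward 8.1 m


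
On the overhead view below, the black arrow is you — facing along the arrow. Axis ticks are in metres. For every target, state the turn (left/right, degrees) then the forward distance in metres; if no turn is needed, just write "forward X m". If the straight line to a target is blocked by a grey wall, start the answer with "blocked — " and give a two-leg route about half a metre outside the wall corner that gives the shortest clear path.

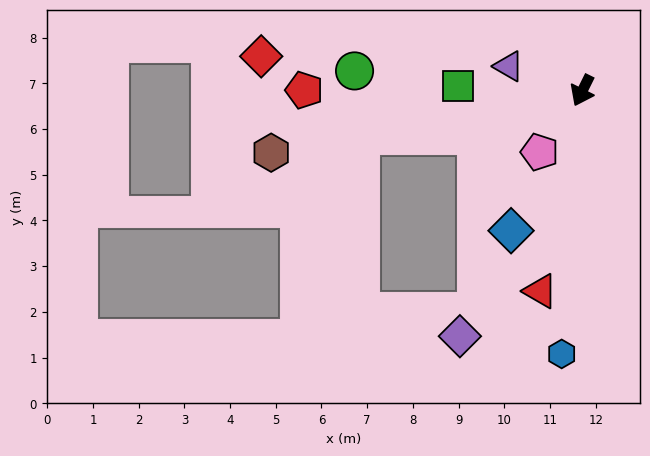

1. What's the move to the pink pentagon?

turn right 9°, forward 1.6 m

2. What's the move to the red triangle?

turn left 14°, forward 4.5 m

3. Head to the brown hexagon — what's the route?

turn right 52°, forward 6.9 m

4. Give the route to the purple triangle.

turn right 82°, forward 1.7 m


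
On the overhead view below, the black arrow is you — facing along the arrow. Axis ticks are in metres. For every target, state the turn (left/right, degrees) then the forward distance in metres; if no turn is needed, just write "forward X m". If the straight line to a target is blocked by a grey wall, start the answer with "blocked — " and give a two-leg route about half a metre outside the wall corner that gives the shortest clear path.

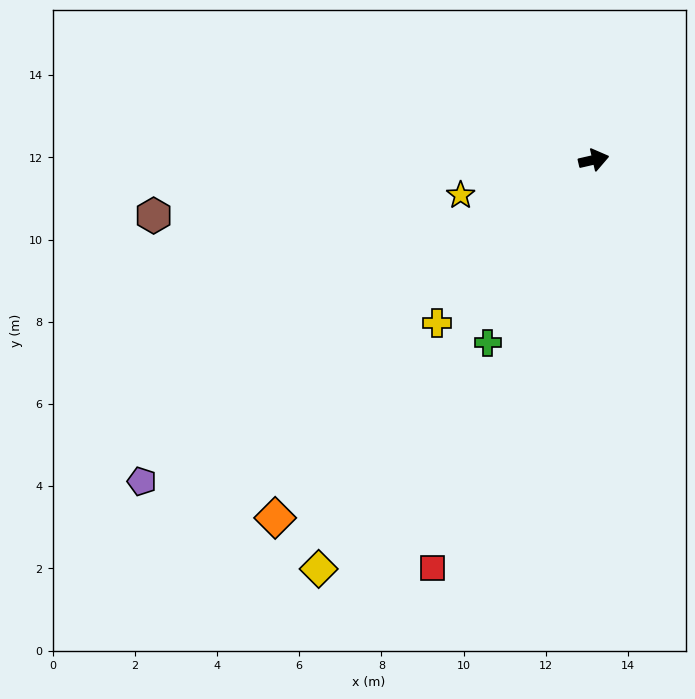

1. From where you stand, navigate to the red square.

turn right 125°, forward 10.7 m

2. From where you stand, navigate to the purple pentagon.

turn right 158°, forward 13.5 m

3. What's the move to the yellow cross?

turn right 147°, forward 5.5 m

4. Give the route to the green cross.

turn right 133°, forward 5.1 m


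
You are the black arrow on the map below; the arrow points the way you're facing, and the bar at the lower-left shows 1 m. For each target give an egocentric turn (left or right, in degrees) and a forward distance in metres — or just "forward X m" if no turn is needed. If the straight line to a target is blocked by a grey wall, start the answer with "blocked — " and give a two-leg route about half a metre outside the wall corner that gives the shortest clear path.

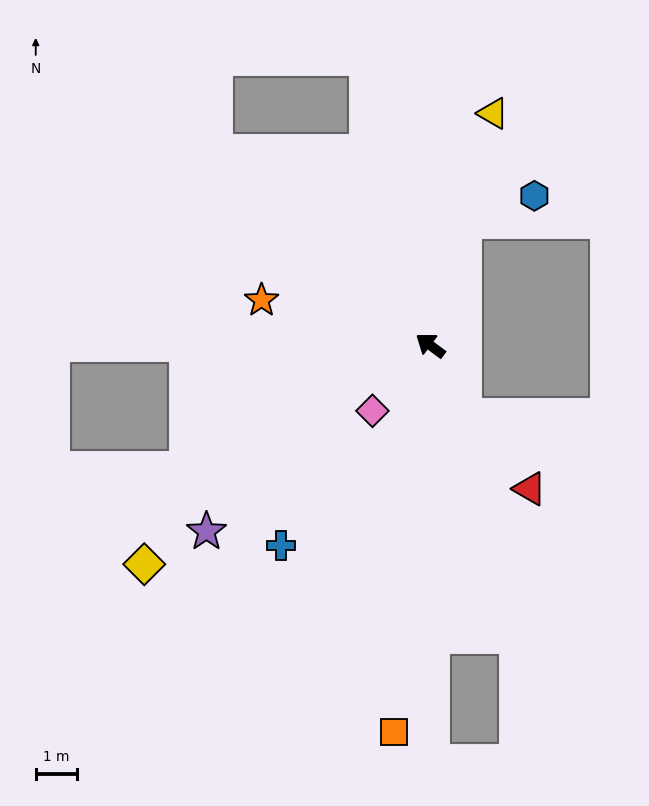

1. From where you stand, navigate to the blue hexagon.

blocked — turn right 69°, forward 3.1 m, then turn right 54°, forward 1.8 m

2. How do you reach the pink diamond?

turn left 85°, forward 2.1 m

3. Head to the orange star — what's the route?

turn left 22°, forward 4.2 m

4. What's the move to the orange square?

turn left 121°, forward 9.4 m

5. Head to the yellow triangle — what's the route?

turn right 69°, forward 5.8 m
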